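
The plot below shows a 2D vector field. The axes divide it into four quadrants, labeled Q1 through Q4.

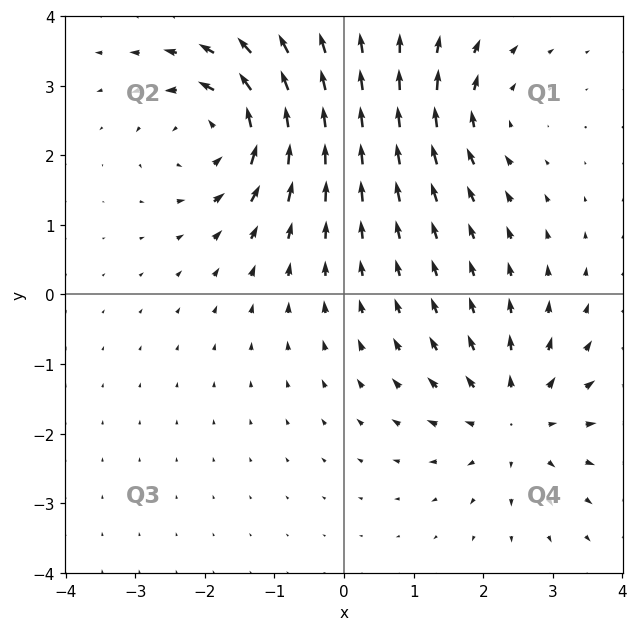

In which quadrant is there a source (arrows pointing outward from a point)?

Q4

The source sits at approximately (2.5, -1.8), which lies in quadrant Q4. The divergence there is about +4, positive as expected for a source.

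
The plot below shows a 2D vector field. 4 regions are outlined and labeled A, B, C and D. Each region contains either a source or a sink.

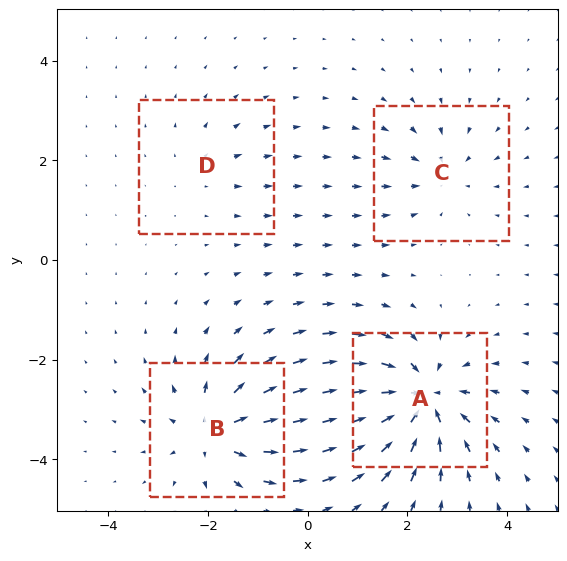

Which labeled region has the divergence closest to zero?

Divergence at each region's feature centre — A: about -8, B: about +6, C: about -4, D: about +2. Region D is closest to zero.

D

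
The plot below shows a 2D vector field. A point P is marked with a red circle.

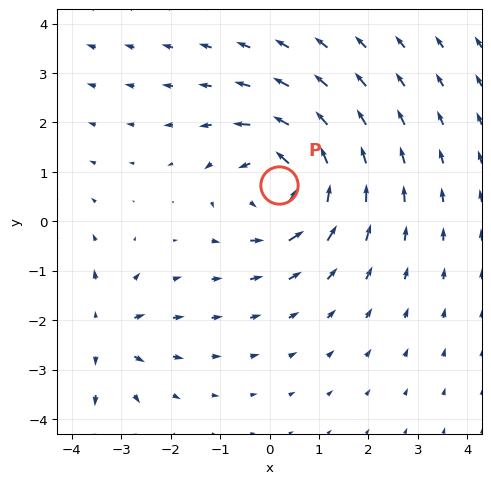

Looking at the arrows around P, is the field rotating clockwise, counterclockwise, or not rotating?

Near P at (0.2, 0.7) the arrows circulate counterclockwise. The curl (z-component) there is about +4; positive curl means counterclockwise rotation.

counterclockwise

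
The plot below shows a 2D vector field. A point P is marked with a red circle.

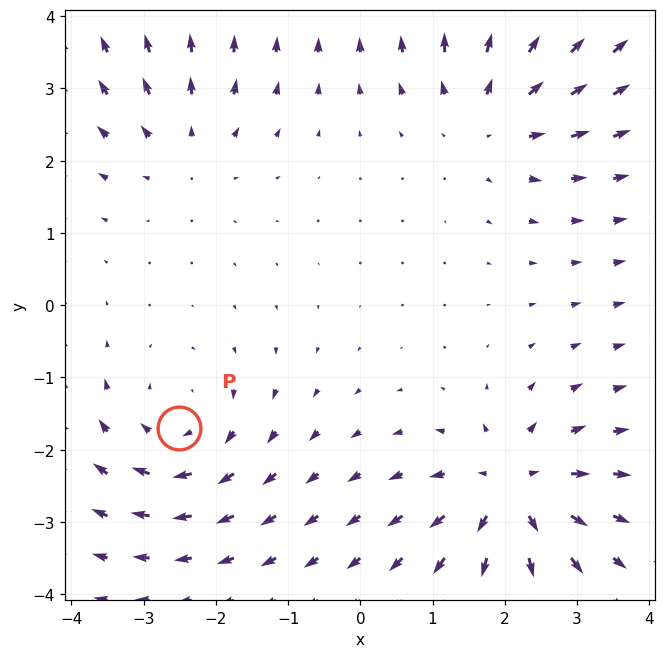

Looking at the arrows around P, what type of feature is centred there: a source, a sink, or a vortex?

vortex

At P (-2.5, -1.7) the arrows circulate clockwise. Divergence ≈0, curl about -4 — near-zero divergence with nonzero curl is a vortex.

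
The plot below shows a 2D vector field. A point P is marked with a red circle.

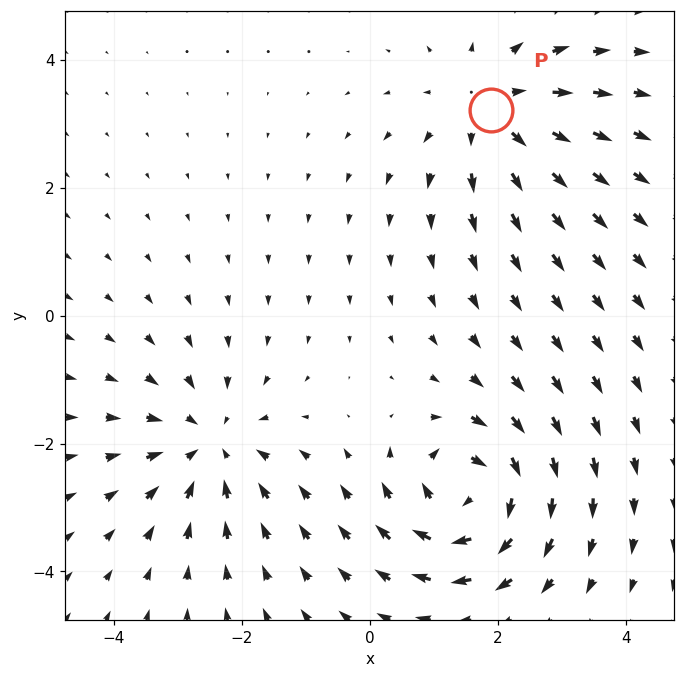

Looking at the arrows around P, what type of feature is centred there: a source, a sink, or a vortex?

At P (1.9, 3.2) the arrows spread outward. Divergence about +3, curl ≈0 — positive divergence with near-zero curl is a source.

source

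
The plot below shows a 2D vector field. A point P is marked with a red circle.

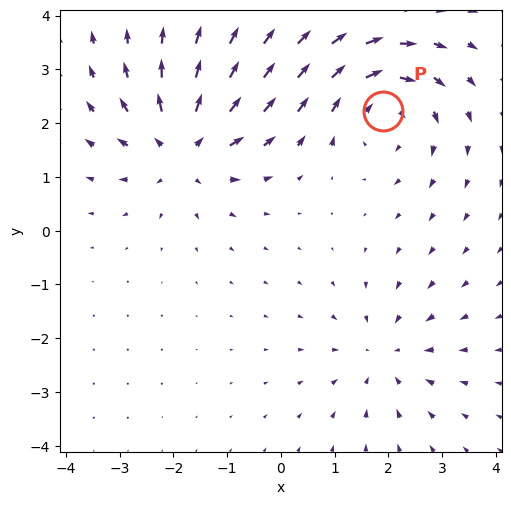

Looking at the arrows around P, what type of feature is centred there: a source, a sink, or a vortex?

vortex

At P (1.9, 2.2) the arrows circulate clockwise. Divergence ≈0, curl about -5 — near-zero divergence with nonzero curl is a vortex.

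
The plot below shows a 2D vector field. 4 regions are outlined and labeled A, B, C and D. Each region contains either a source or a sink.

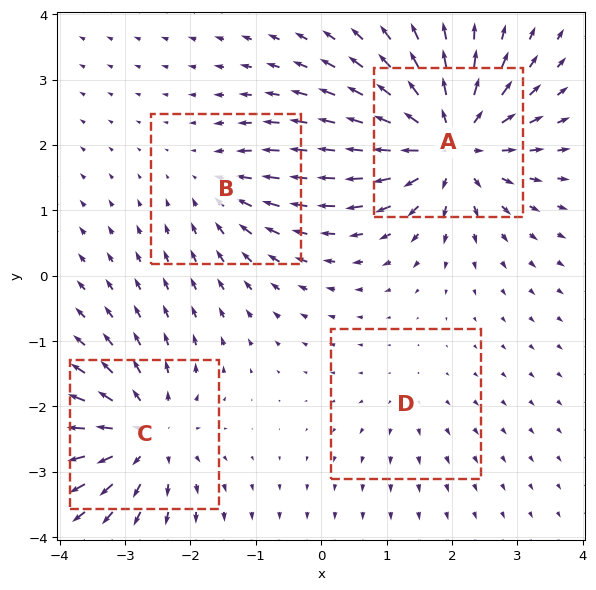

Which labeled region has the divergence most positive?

Divergence at each region's feature centre — A: about +8, B: about -3, C: about +6, D: about +2. Region A is most positive.

A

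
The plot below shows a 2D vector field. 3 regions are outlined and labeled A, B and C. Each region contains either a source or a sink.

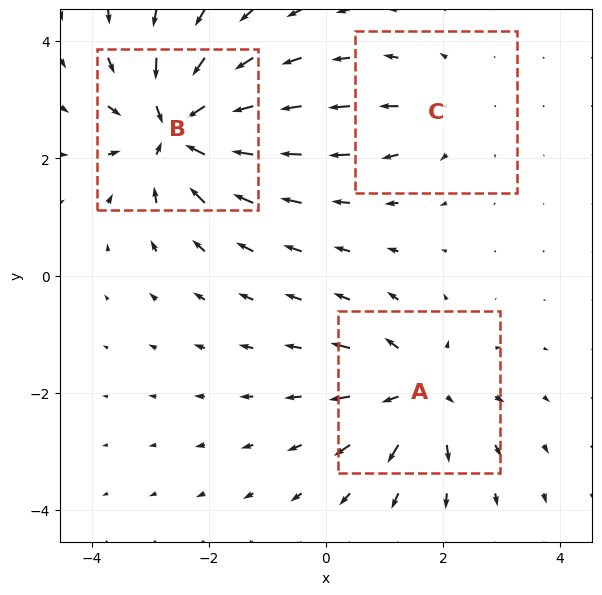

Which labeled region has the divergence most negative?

B

Divergence at each region's feature centre — A: about +4, B: about -6, C: about +2. Region B is most negative.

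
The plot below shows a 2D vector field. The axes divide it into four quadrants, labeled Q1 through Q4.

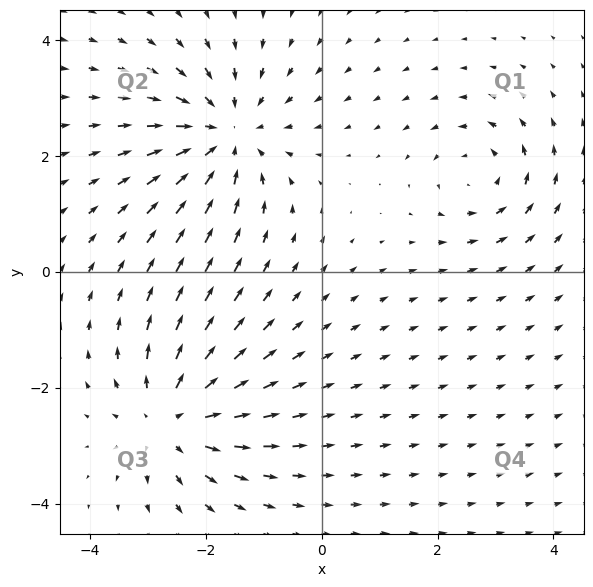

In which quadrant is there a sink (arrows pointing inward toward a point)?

The sink sits at approximately (-1.6, 2.4), which lies in quadrant Q2. The divergence there is about -4, negative as expected for a sink.

Q2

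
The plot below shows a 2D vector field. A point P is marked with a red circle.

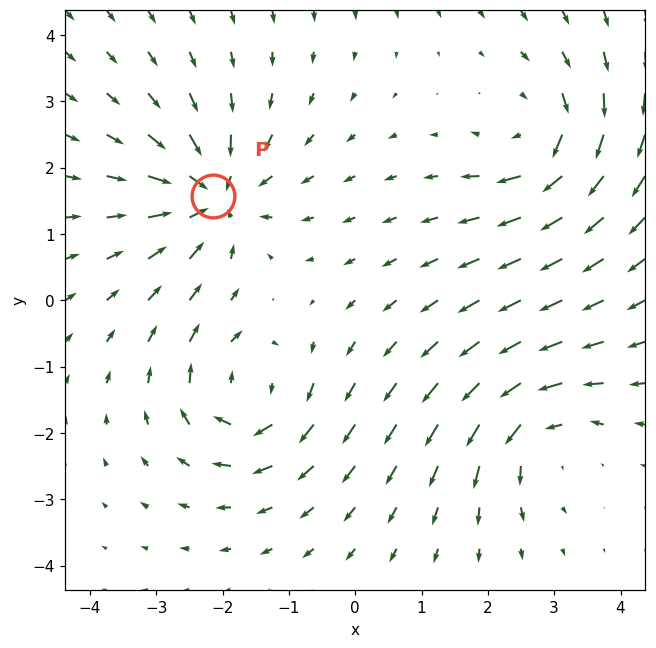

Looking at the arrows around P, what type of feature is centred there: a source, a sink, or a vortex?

At P (-2.1, 1.6) the arrows converge inward. Divergence about -5, curl ≈0 — negative divergence with near-zero curl is a sink.

sink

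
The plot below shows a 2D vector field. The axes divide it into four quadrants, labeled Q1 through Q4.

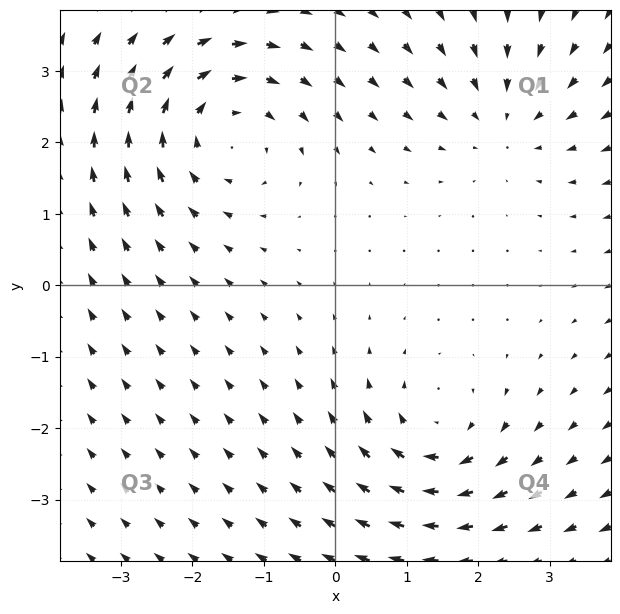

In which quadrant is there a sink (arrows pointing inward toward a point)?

Q1

The sink sits at approximately (2.4, 2.3), which lies in quadrant Q1. The divergence there is about -3, negative as expected for a sink.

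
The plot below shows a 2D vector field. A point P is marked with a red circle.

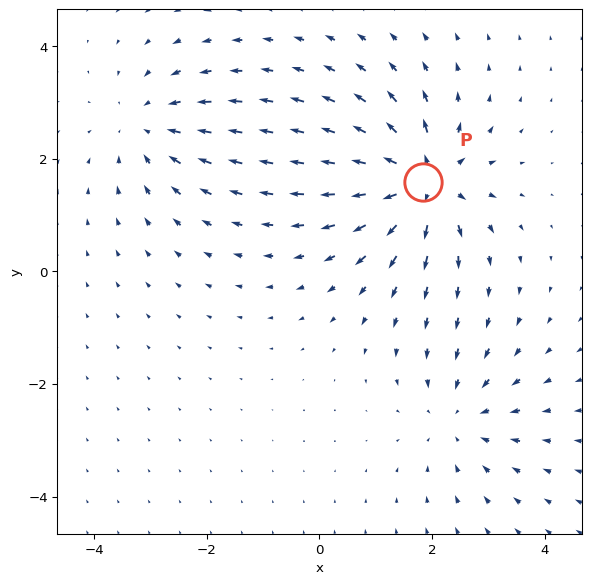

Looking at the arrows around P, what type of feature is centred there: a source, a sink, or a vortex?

At P (1.8, 1.6) the arrows spread outward. Divergence about +5, curl ≈0 — positive divergence with near-zero curl is a source.

source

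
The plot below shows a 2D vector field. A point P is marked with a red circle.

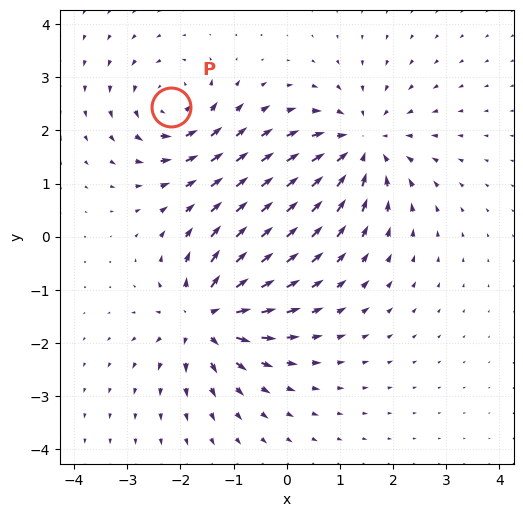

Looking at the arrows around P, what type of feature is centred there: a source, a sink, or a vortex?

At P (-2.2, 2.4) the arrows circulate counterclockwise. Divergence ≈0, curl about +5 — near-zero divergence with nonzero curl is a vortex.

vortex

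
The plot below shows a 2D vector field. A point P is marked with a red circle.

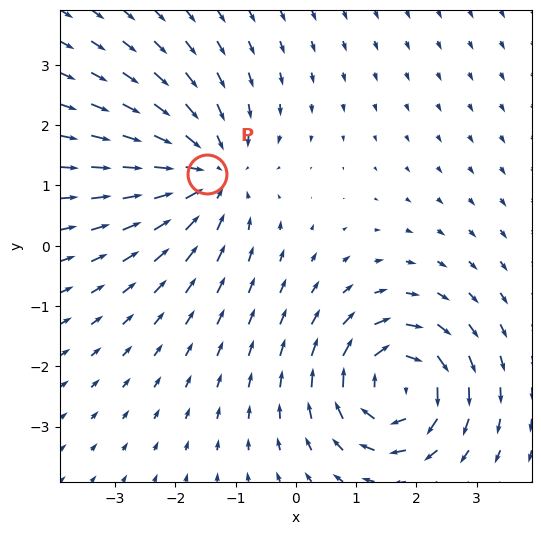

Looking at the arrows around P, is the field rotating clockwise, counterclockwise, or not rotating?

Near P at (-1.5, 1.2) the arrows show no circulation. The curl there is ≈0.

not rotating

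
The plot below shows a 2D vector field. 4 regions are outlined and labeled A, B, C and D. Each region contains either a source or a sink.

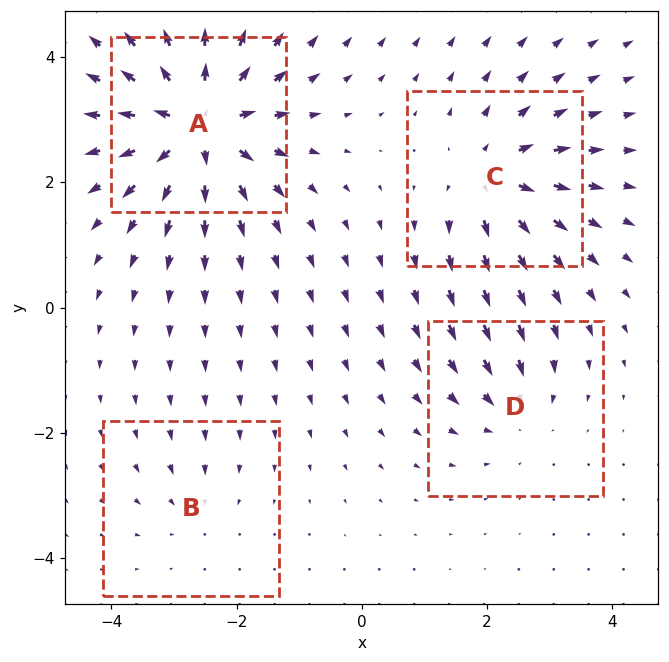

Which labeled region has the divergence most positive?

A

Divergence at each region's feature centre — A: about +9, B: about -2, C: about +6, D: about -4. Region A is most positive.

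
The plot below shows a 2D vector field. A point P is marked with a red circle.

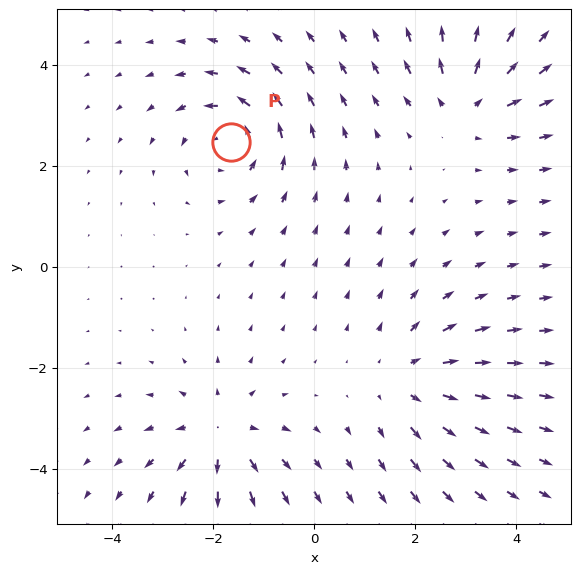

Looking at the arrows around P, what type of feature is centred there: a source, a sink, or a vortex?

At P (-1.6, 2.5) the arrows circulate counterclockwise. Divergence ≈0, curl about +6 — near-zero divergence with nonzero curl is a vortex.

vortex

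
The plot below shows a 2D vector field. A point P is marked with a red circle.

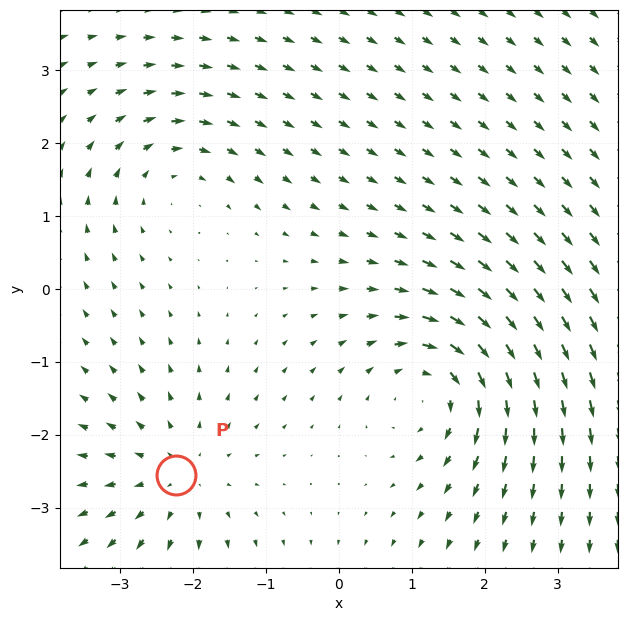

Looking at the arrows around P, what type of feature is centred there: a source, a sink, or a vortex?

At P (-2.2, -2.6) the arrows spread outward. Divergence about +3, curl ≈0 — positive divergence with near-zero curl is a source.

source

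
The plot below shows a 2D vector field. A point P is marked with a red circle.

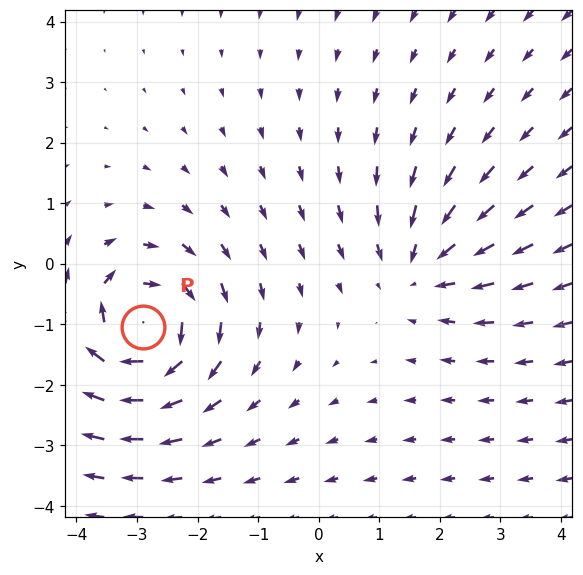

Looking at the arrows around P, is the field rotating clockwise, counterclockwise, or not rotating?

clockwise

Near P at (-2.9, -1.0) the arrows circulate clockwise. The curl (z-component) there is about -5; negative curl means clockwise rotation.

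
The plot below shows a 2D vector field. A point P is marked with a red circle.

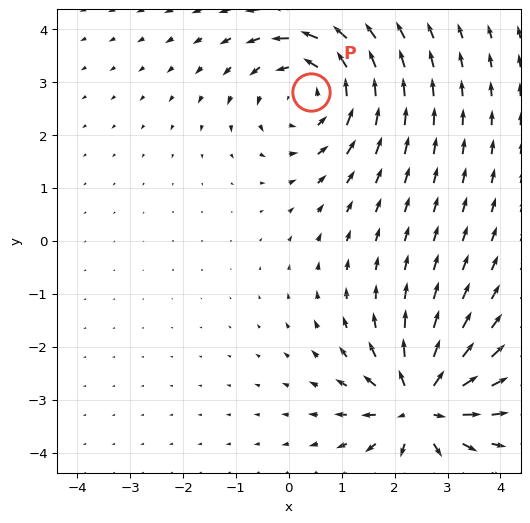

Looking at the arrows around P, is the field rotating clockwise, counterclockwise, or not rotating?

Near P at (0.4, 2.8) the arrows circulate counterclockwise. The curl (z-component) there is about +4; positive curl means counterclockwise rotation.

counterclockwise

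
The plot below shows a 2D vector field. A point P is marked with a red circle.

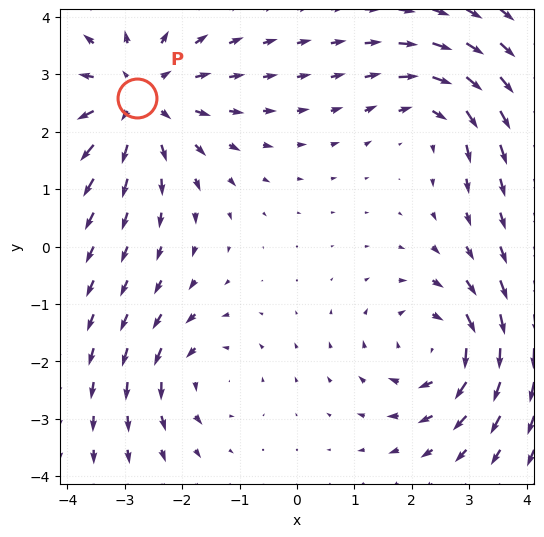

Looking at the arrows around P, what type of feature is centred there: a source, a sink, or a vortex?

At P (-2.8, 2.6) the arrows spread outward. Divergence about +4, curl ≈0 — positive divergence with near-zero curl is a source.

source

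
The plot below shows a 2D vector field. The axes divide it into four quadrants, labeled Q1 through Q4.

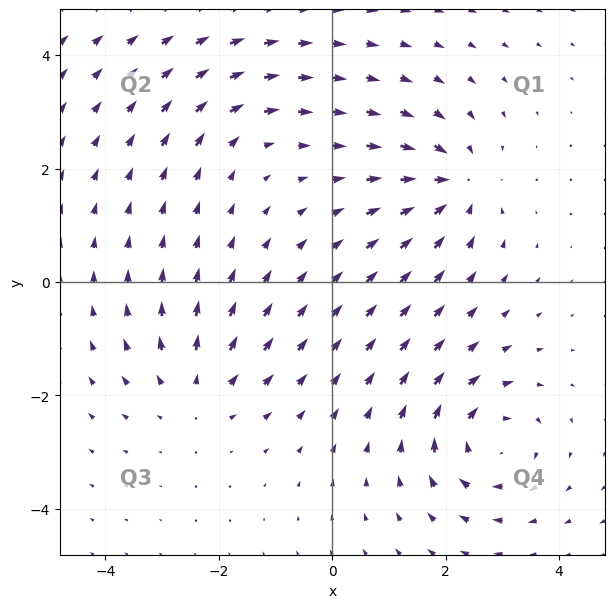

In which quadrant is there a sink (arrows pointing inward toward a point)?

Q1

The sink sits at approximately (2.2, 1.7), which lies in quadrant Q1. The divergence there is about -6, negative as expected for a sink.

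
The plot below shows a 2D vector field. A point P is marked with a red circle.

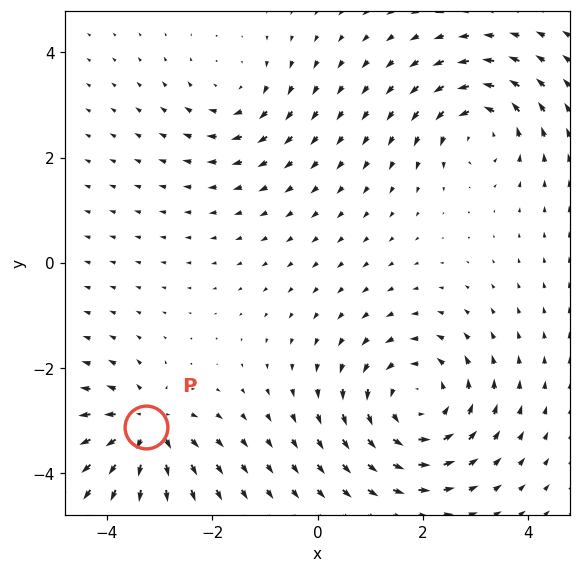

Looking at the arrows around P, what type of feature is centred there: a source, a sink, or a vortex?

source

At P (-3.3, -3.1) the arrows spread outward. Divergence about +5, curl ≈0 — positive divergence with near-zero curl is a source.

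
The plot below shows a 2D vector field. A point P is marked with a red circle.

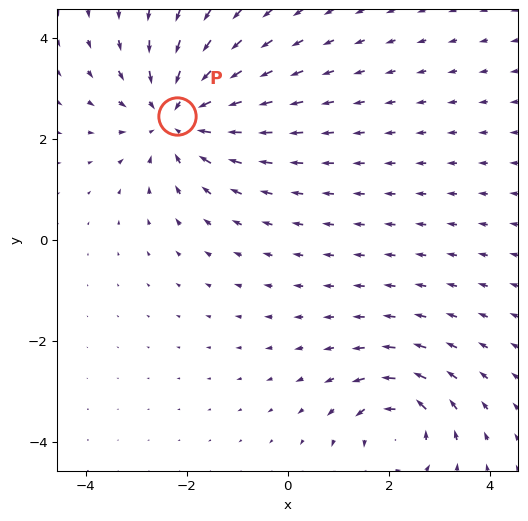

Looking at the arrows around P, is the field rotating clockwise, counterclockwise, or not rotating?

not rotating

Near P at (-2.2, 2.4) the arrows show no circulation. The curl there is ≈0.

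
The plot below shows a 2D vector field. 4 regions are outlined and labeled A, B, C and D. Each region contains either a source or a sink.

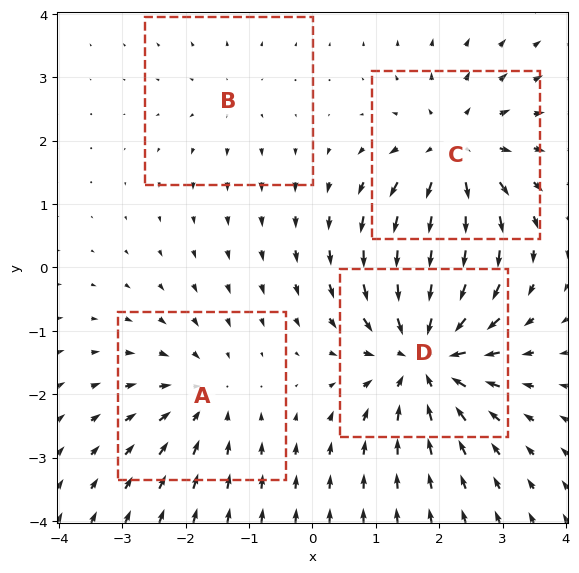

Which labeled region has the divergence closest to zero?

Divergence at each region's feature centre — A: about -4, B: about +2, C: about +5, D: about -7. Region B is closest to zero.

B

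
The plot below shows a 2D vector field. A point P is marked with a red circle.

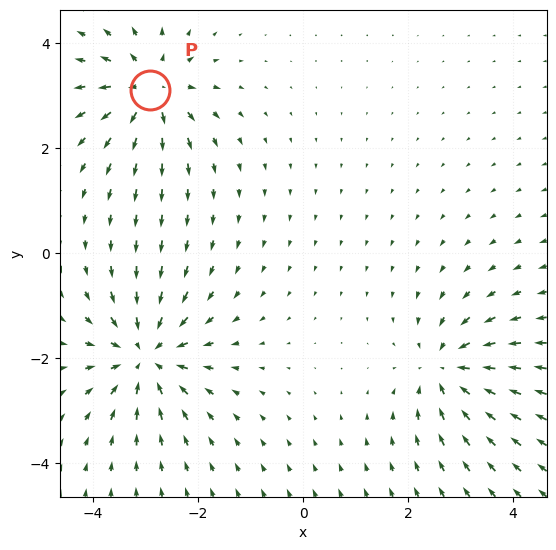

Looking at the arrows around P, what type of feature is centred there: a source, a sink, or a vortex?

At P (-2.9, 3.1) the arrows spread outward. Divergence about +5, curl ≈0 — positive divergence with near-zero curl is a source.

source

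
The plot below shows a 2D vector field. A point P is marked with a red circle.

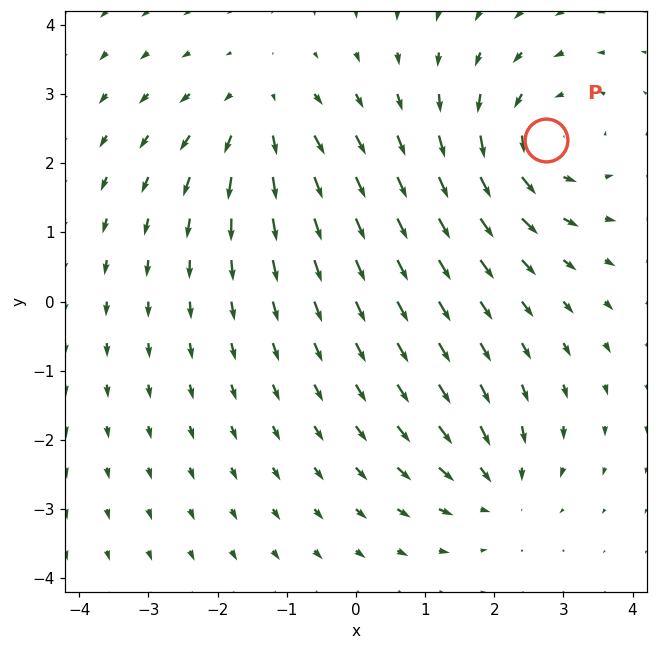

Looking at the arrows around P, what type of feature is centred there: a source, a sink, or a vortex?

At P (2.8, 2.3) the arrows circulate counterclockwise. Divergence ≈0, curl about +4 — near-zero divergence with nonzero curl is a vortex.

vortex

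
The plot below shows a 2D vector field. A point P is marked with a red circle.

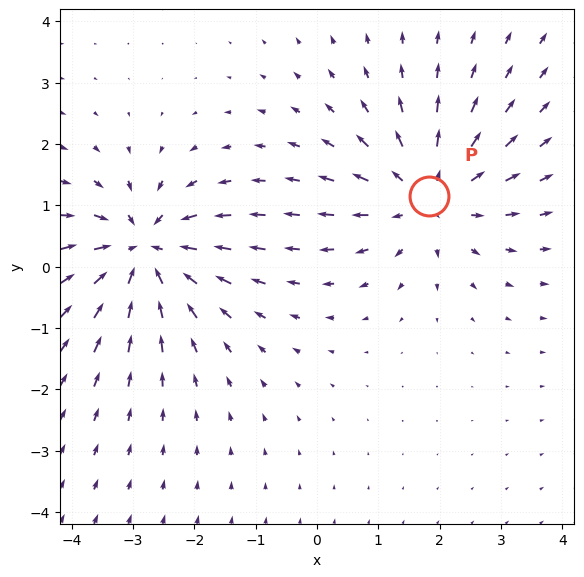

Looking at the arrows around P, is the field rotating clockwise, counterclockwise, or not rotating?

Near P at (1.8, 1.1) the arrows show no circulation. The curl there is ≈0.

not rotating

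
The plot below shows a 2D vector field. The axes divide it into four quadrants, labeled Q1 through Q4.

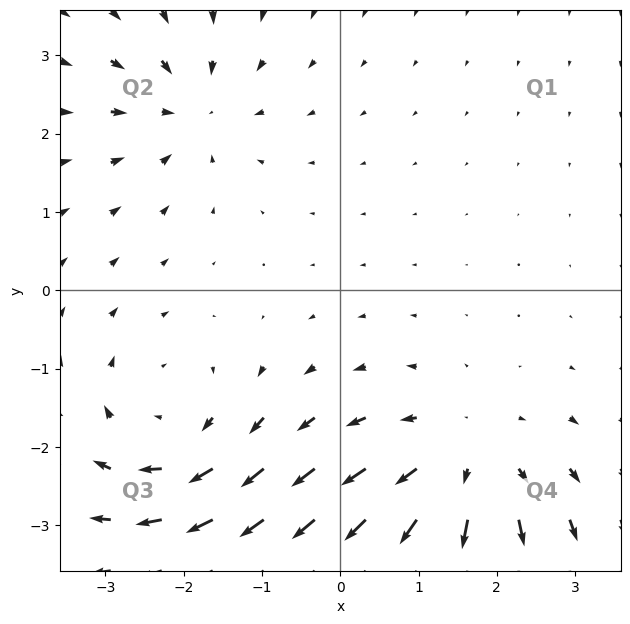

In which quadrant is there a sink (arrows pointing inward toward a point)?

The sink sits at approximately (-1.9, 2.3), which lies in quadrant Q2. The divergence there is about -4, negative as expected for a sink.

Q2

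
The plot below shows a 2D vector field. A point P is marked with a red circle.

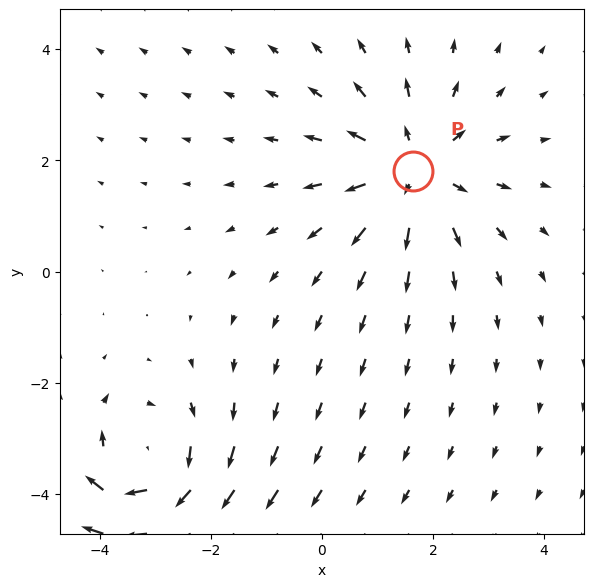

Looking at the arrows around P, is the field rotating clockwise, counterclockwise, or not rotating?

not rotating

Near P at (1.6, 1.8) the arrows show no circulation. The curl there is ≈0.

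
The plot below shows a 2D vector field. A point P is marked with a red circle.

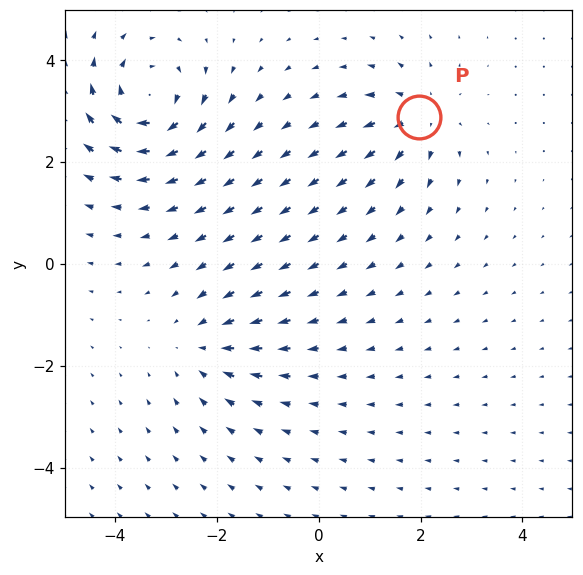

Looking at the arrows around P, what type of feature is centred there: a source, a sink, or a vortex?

source

At P (2.0, 2.9) the arrows spread outward. Divergence about +4, curl ≈0 — positive divergence with near-zero curl is a source.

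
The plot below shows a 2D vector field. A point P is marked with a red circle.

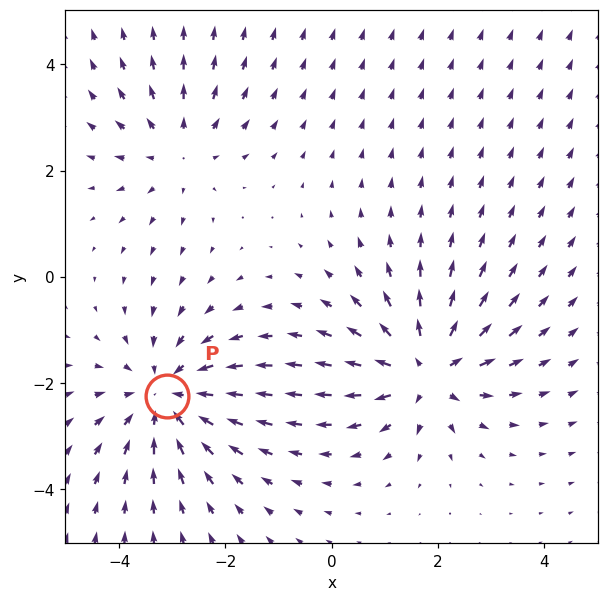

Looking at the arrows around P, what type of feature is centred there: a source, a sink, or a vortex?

At P (-3.1, -2.3) the arrows converge inward. Divergence about -4, curl ≈0 — negative divergence with near-zero curl is a sink.

sink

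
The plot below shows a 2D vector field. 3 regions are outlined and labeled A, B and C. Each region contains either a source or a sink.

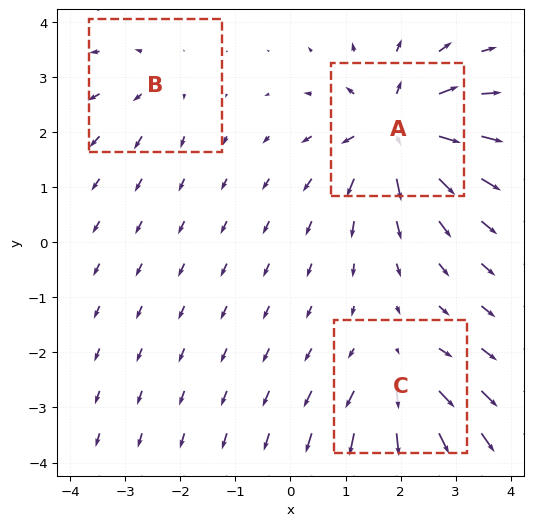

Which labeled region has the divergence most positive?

A

Divergence at each region's feature centre — A: about +6, B: about +2, C: about +4. Region A is most positive.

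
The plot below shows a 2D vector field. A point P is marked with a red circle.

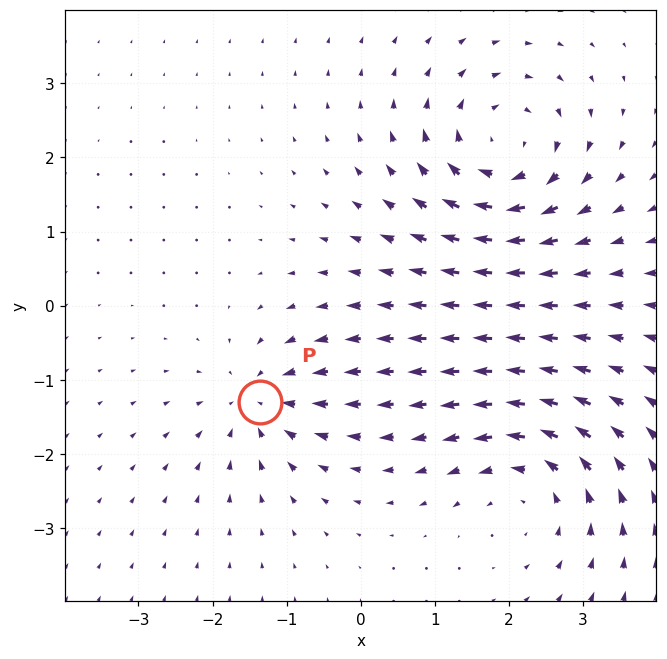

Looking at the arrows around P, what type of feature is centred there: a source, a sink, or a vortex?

sink

At P (-1.4, -1.3) the arrows converge inward. Divergence about -4, curl ≈0 — negative divergence with near-zero curl is a sink.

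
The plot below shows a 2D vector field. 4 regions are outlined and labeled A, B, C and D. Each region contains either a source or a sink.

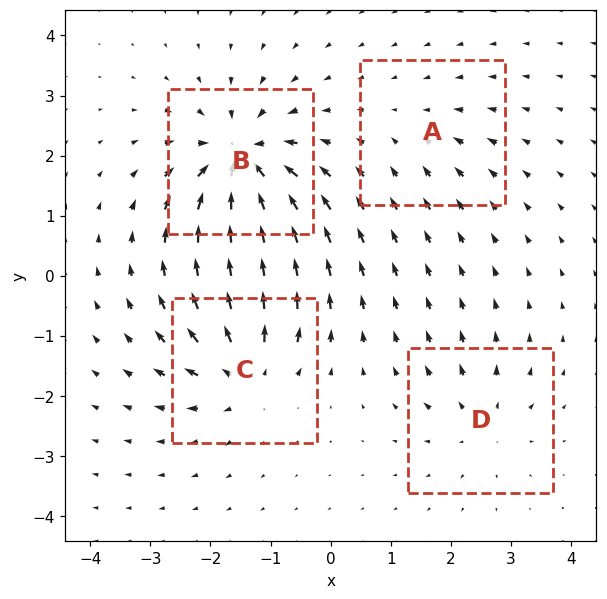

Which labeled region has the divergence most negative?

Divergence at each region's feature centre — A: about -2, B: about -8, C: about +6, D: about +4. Region B is most negative.

B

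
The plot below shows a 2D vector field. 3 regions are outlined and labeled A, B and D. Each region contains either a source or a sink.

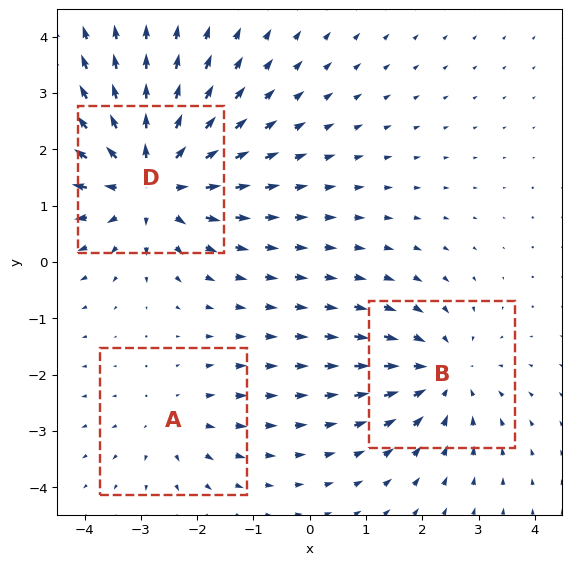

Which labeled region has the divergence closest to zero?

A

Divergence at each region's feature centre — A: about +2, B: about -3, D: about +4. Region A is closest to zero.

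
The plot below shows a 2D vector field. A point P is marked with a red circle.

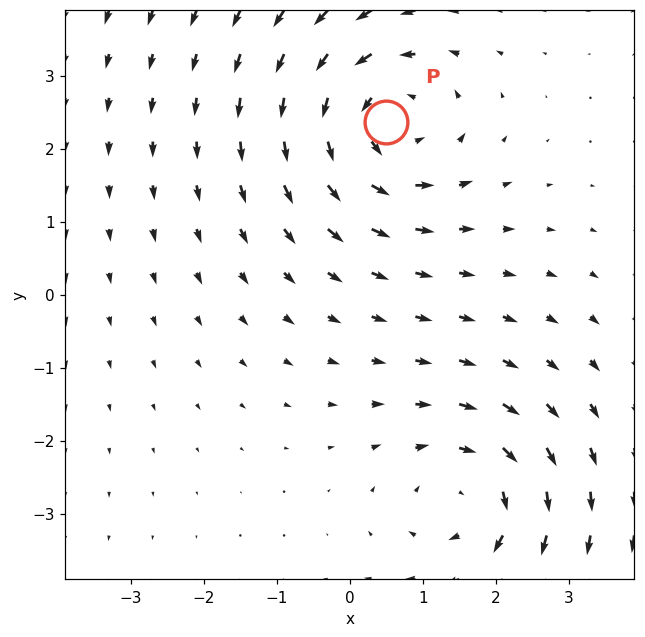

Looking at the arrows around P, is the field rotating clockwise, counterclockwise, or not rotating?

counterclockwise

Near P at (0.5, 2.4) the arrows circulate counterclockwise. The curl (z-component) there is about +4; positive curl means counterclockwise rotation.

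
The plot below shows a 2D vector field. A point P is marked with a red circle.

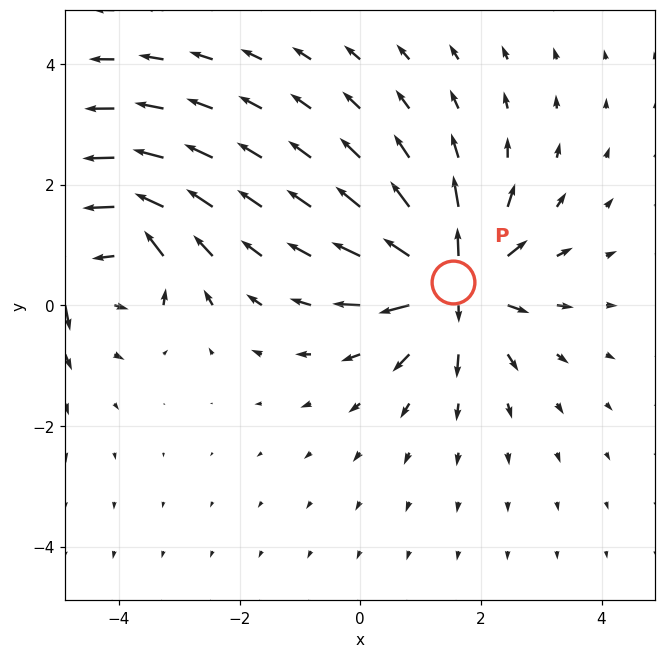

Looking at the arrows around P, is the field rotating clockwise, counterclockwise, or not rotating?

not rotating

Near P at (1.5, 0.4) the arrows show no circulation. The curl there is ≈0.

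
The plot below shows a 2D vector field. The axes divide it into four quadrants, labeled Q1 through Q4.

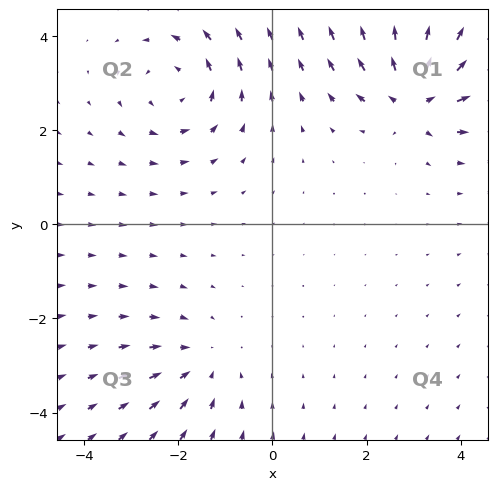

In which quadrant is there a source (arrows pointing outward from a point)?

The source sits at approximately (3.0, 2.7), which lies in quadrant Q1. The divergence there is about +6, positive as expected for a source.

Q1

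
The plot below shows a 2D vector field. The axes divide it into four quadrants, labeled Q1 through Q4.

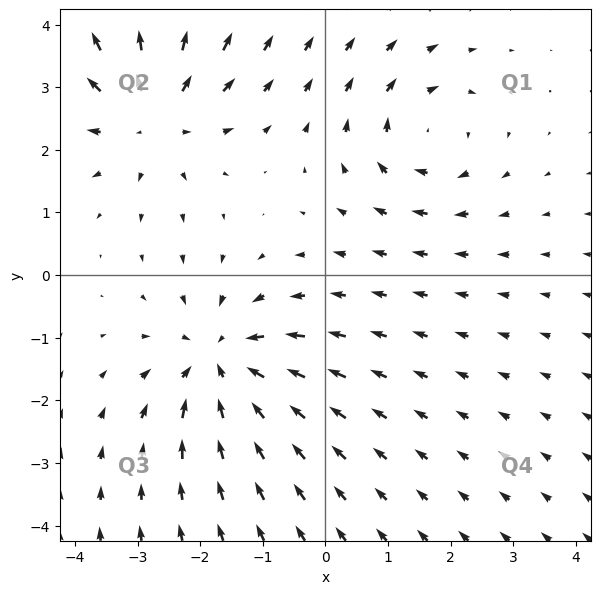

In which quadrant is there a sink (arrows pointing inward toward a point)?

The sink sits at approximately (-1.7, -1.4), which lies in quadrant Q3. The divergence there is about -4, negative as expected for a sink.

Q3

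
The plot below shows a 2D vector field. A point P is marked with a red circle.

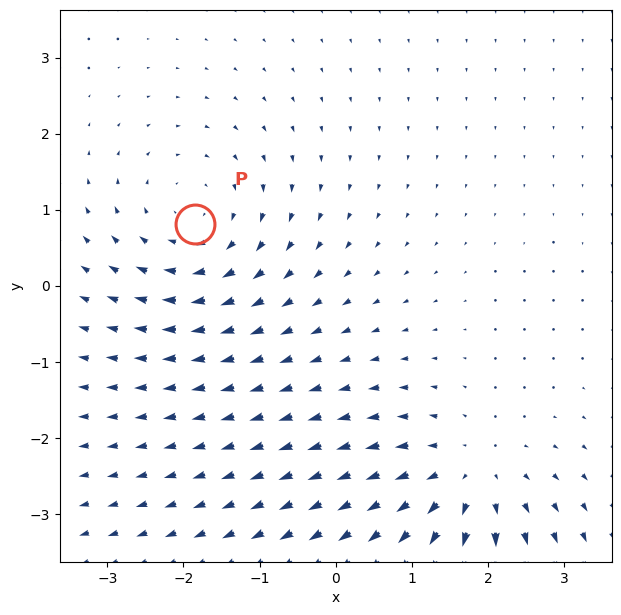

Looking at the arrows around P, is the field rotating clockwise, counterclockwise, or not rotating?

clockwise

Near P at (-1.8, 0.8) the arrows circulate clockwise. The curl (z-component) there is about -4; negative curl means clockwise rotation.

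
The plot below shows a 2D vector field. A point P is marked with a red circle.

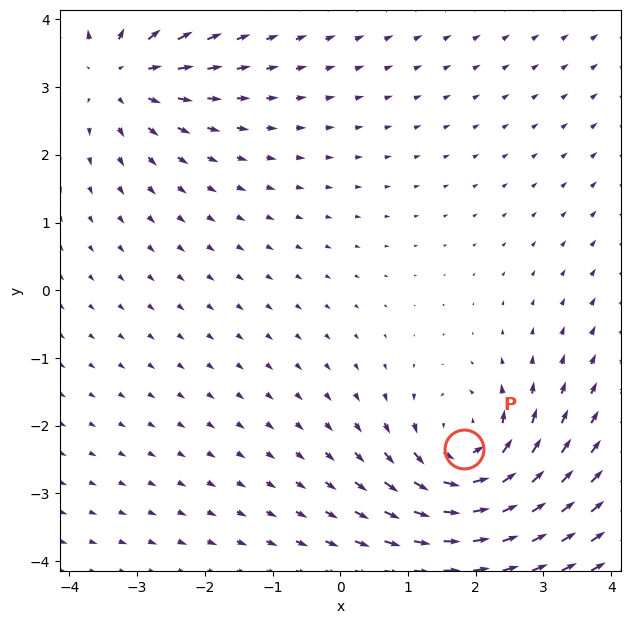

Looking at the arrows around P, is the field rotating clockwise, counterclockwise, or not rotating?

counterclockwise

Near P at (1.8, -2.3) the arrows circulate counterclockwise. The curl (z-component) there is about +5; positive curl means counterclockwise rotation.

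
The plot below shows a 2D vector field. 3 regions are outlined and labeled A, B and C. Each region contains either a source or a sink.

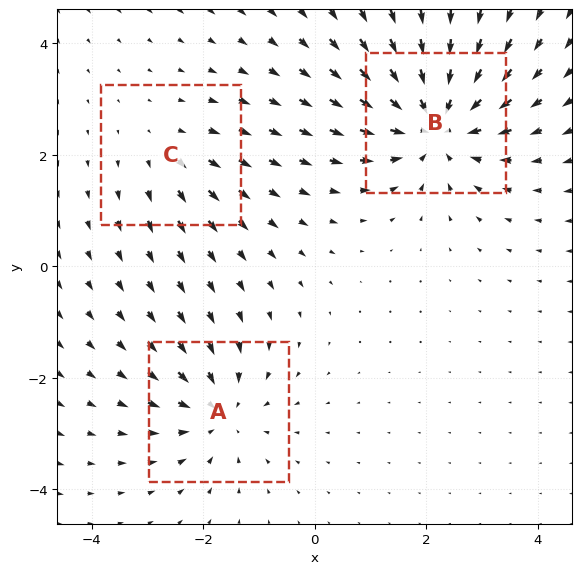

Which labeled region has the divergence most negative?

Divergence at each region's feature centre — A: about -3, B: about -5, C: about +2. Region B is most negative.

B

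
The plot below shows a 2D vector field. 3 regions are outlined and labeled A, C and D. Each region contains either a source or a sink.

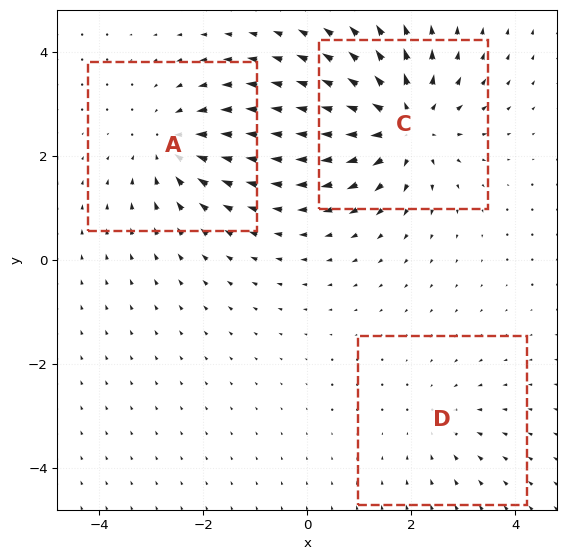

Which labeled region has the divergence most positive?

Divergence at each region's feature centre — A: about -3, C: about +5, D: about -2. Region C is most positive.

C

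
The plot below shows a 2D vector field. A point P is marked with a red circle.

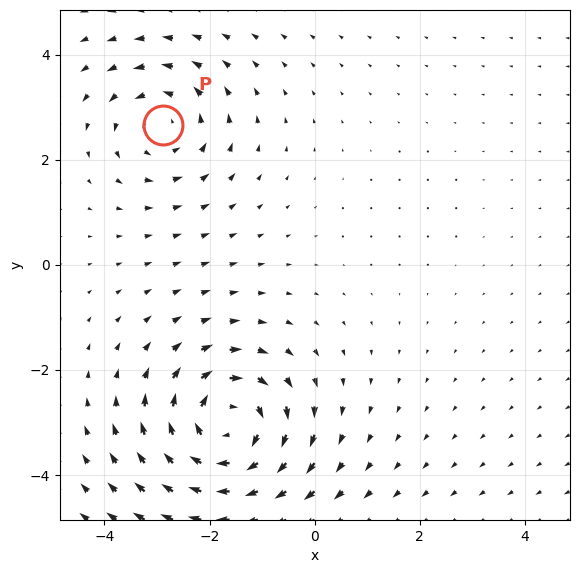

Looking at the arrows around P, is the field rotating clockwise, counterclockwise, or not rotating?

counterclockwise

Near P at (-2.9, 2.7) the arrows circulate counterclockwise. The curl (z-component) there is about +3; positive curl means counterclockwise rotation.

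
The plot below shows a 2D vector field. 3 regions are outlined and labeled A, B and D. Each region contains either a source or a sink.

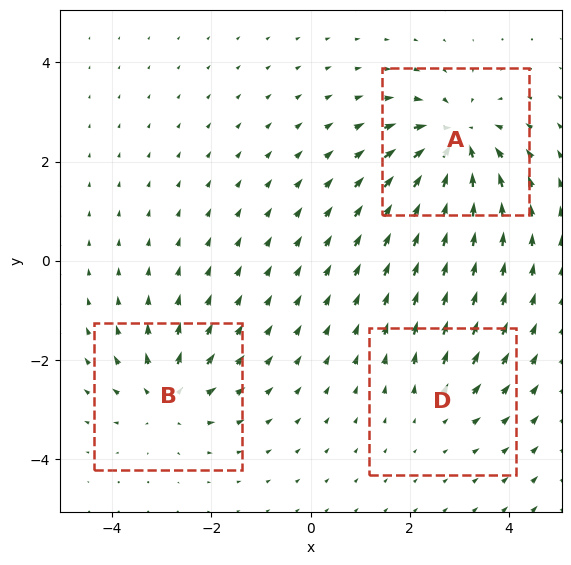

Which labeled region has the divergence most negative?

Divergence at each region's feature centre — A: about -6, B: about +4, D: about +2. Region A is most negative.

A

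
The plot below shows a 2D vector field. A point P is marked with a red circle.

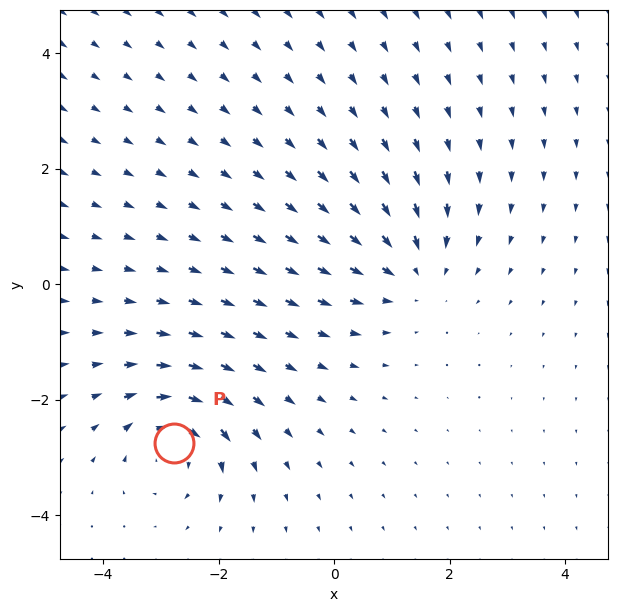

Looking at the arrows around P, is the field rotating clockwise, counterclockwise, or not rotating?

clockwise

Near P at (-2.8, -2.8) the arrows circulate clockwise. The curl (z-component) there is about -4; negative curl means clockwise rotation.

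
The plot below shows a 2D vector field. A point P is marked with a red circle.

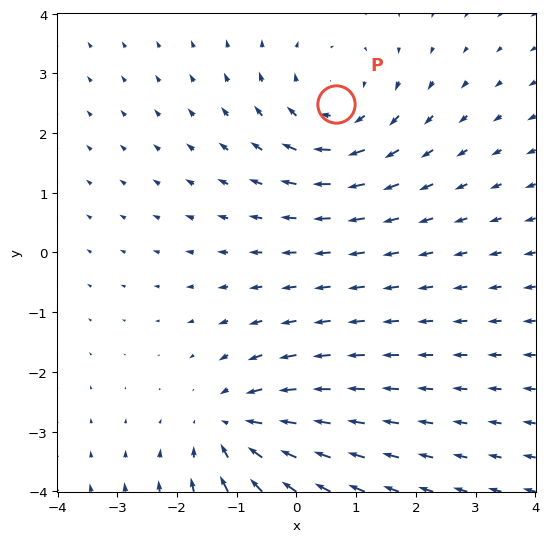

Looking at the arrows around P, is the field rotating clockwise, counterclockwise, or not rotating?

clockwise

Near P at (0.7, 2.5) the arrows circulate clockwise. The curl (z-component) there is about -3; negative curl means clockwise rotation.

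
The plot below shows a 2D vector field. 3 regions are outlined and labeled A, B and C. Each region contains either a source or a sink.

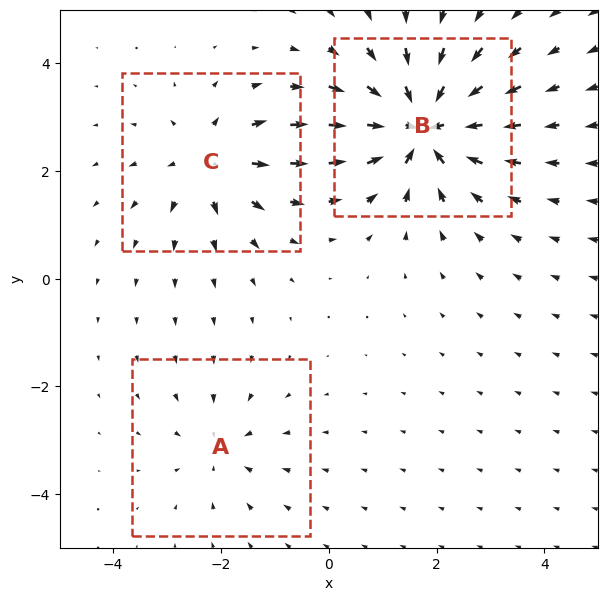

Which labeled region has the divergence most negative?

B

Divergence at each region's feature centre — A: about -2, B: about -6, C: about +3. Region B is most negative.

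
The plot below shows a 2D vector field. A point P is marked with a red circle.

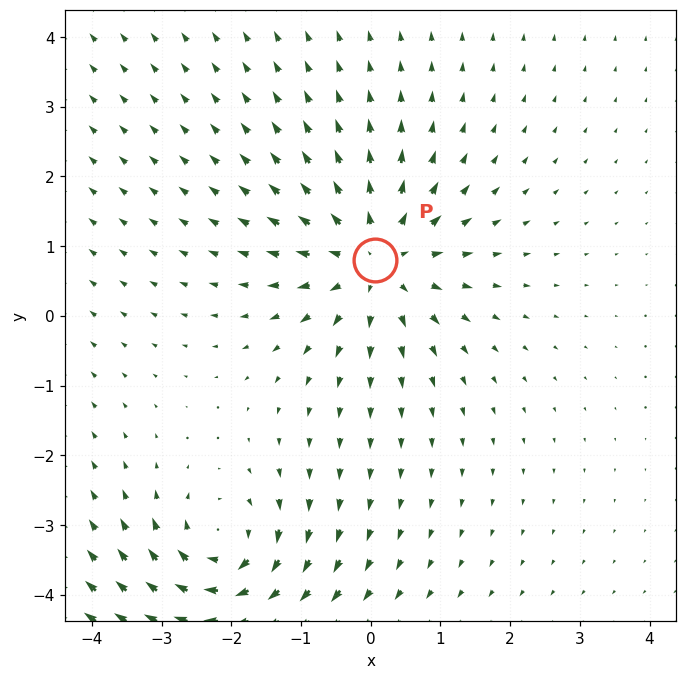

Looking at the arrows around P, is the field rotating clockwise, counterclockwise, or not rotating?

not rotating

Near P at (0.1, 0.8) the arrows show no circulation. The curl there is ≈0.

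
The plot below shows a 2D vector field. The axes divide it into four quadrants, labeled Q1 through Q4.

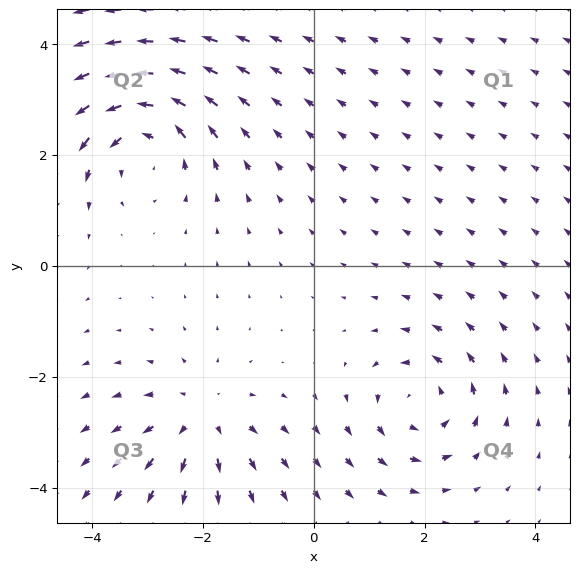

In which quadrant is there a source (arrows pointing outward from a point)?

Q3

The source sits at approximately (-2.0, -2.8), which lies in quadrant Q3. The divergence there is about +3, positive as expected for a source.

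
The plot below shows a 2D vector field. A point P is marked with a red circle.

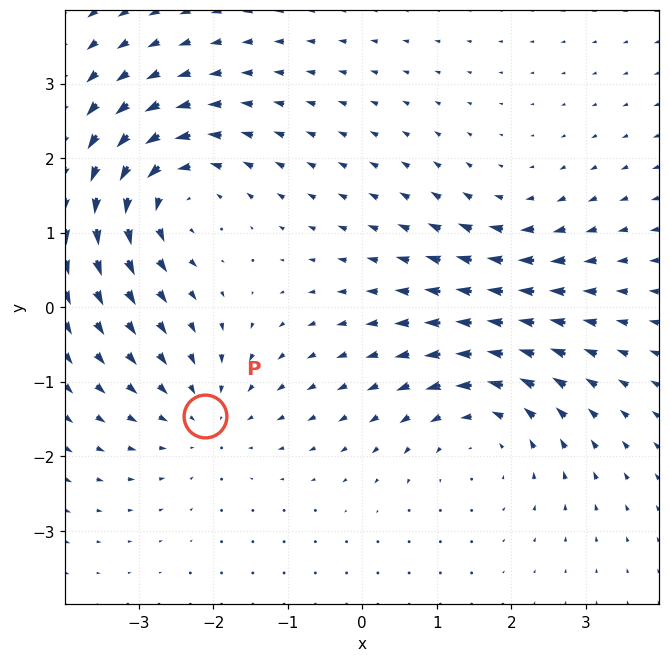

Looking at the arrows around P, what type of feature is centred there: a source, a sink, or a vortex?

sink

At P (-2.1, -1.5) the arrows converge inward. Divergence about -3, curl ≈0 — negative divergence with near-zero curl is a sink.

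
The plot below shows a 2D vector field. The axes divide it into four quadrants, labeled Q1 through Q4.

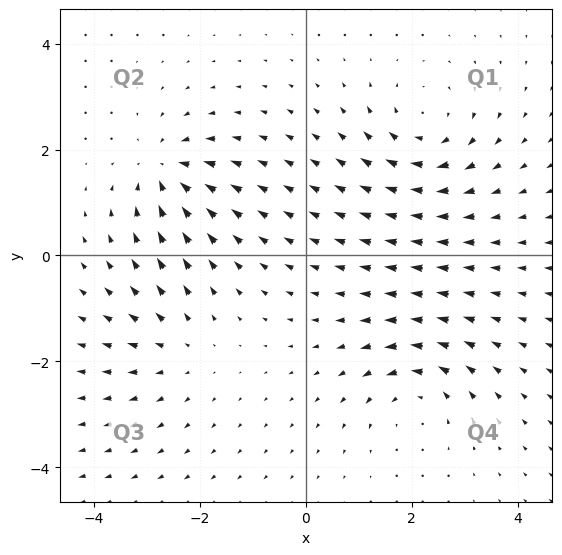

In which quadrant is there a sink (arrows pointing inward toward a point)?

The sink sits at approximately (-2.7, 1.6), which lies in quadrant Q2. The divergence there is about -6, negative as expected for a sink.

Q2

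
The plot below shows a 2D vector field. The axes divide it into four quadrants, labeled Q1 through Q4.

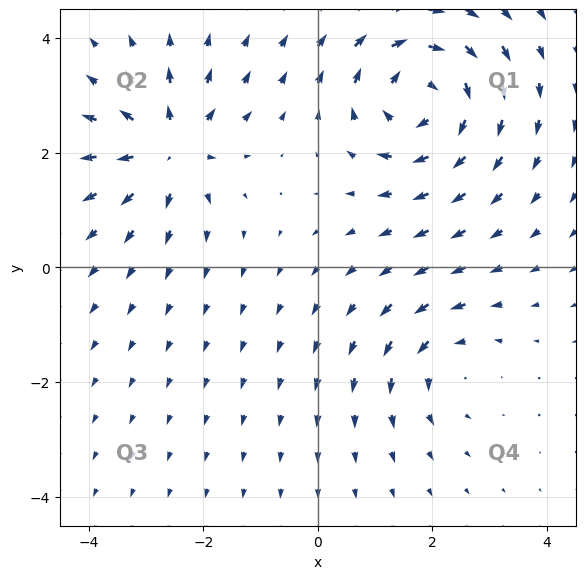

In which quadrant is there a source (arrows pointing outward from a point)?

The source sits at approximately (-2.6, 2.1), which lies in quadrant Q2. The divergence there is about +5, positive as expected for a source.

Q2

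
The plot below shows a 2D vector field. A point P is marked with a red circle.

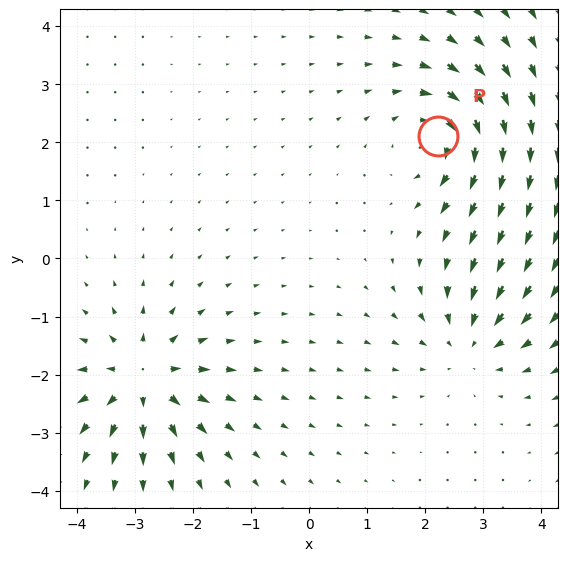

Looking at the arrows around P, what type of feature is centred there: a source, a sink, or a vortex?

At P (2.2, 2.1) the arrows circulate clockwise. Divergence ≈0, curl about -7 — near-zero divergence with nonzero curl is a vortex.

vortex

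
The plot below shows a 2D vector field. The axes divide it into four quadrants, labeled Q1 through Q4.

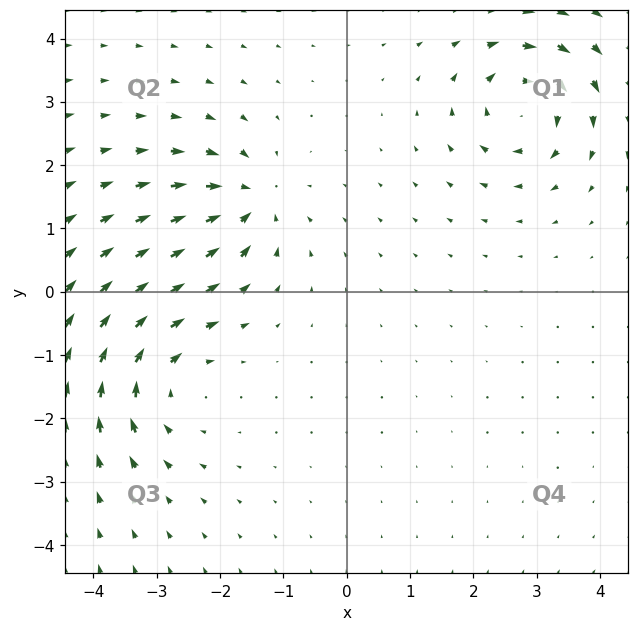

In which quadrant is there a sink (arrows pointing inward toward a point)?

Q2

The sink sits at approximately (-1.5, 1.4), which lies in quadrant Q2. The divergence there is about -4, negative as expected for a sink.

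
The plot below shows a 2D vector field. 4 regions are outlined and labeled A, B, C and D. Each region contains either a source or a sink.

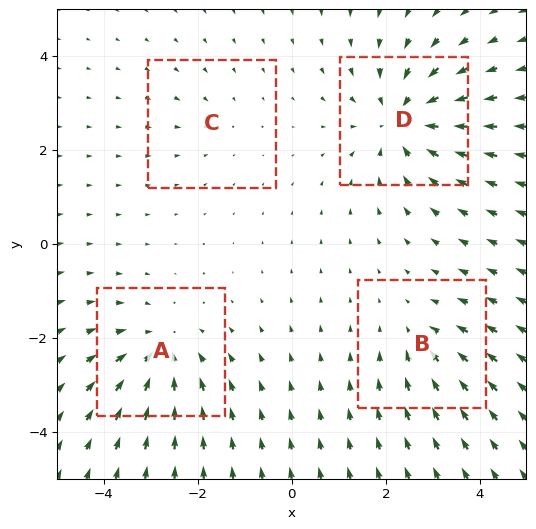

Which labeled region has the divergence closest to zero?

C

Divergence at each region's feature centre — A: about -5, B: about -3, C: about -2, D: about -6. Region C is closest to zero.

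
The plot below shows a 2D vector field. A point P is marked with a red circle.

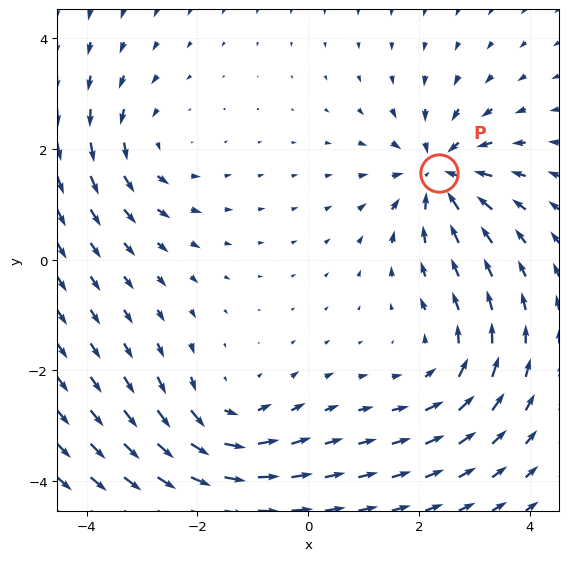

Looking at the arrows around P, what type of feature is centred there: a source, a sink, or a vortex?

At P (2.4, 1.6) the arrows converge inward. Divergence about -5, curl ≈0 — negative divergence with near-zero curl is a sink.

sink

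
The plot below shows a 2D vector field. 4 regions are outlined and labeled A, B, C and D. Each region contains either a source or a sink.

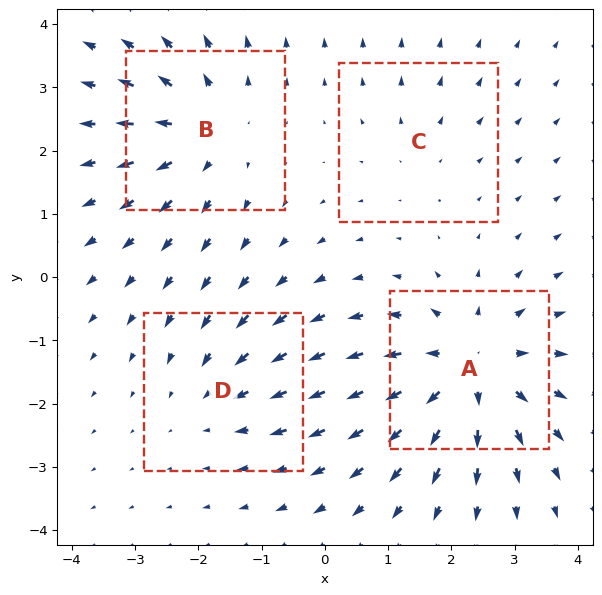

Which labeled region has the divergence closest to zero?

C

Divergence at each region's feature centre — A: about +7, B: about +5, C: about +2, D: about -3. Region C is closest to zero.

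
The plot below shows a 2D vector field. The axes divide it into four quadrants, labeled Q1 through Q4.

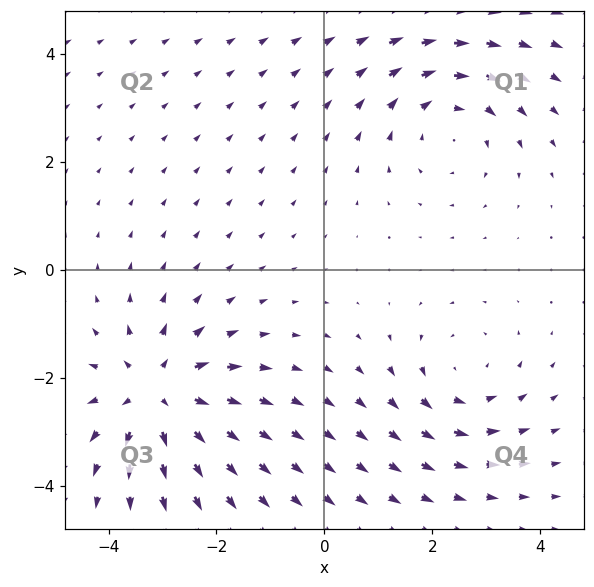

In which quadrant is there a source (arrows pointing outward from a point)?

Q3

The source sits at approximately (-3.1, -2.3), which lies in quadrant Q3. The divergence there is about +5, positive as expected for a source.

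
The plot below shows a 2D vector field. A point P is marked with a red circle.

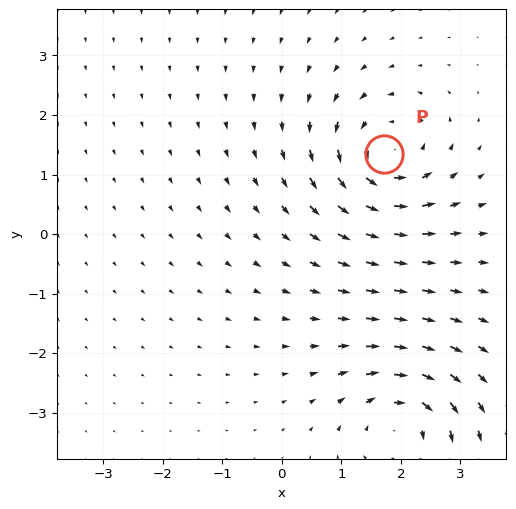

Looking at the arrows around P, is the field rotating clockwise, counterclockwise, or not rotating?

counterclockwise

Near P at (1.7, 1.3) the arrows circulate counterclockwise. The curl (z-component) there is about +6; positive curl means counterclockwise rotation.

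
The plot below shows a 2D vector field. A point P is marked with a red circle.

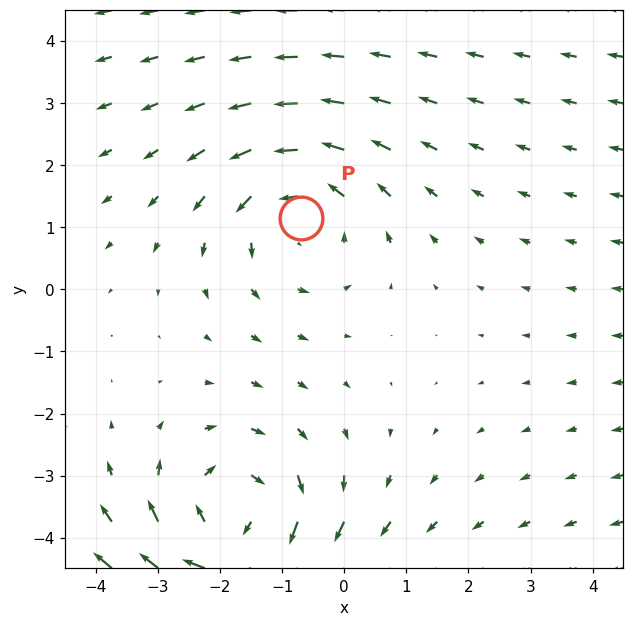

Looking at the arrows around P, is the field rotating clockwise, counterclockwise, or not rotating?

Near P at (-0.7, 1.1) the arrows circulate counterclockwise. The curl (z-component) there is about +2; positive curl means counterclockwise rotation.

counterclockwise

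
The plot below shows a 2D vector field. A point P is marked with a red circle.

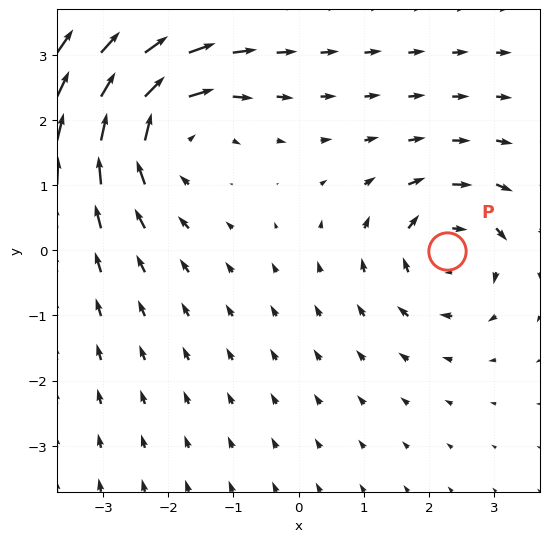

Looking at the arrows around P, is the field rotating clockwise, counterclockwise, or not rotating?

clockwise

Near P at (2.3, -0.0) the arrows circulate clockwise. The curl (z-component) there is about -4; negative curl means clockwise rotation.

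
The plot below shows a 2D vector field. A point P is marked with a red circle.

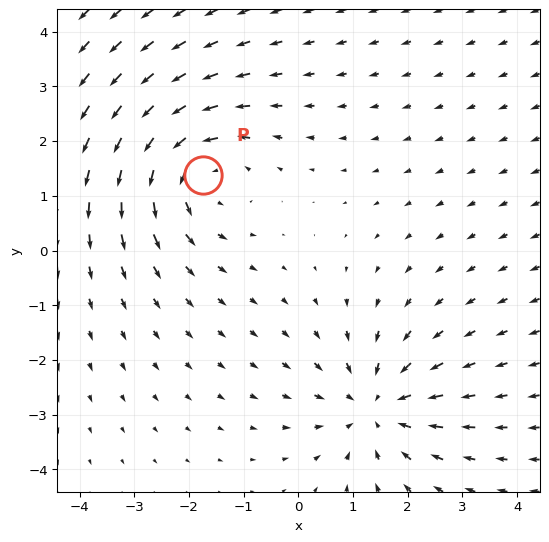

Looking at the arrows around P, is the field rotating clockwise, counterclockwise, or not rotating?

Near P at (-1.7, 1.4) the arrows circulate counterclockwise. The curl (z-component) there is about +3; positive curl means counterclockwise rotation.

counterclockwise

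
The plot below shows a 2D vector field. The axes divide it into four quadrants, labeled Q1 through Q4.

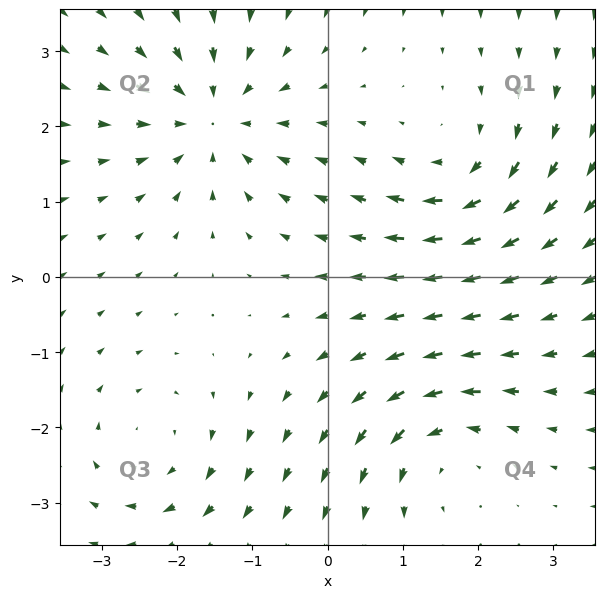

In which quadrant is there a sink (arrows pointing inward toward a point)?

The sink sits at approximately (-1.5, 2.1), which lies in quadrant Q2. The divergence there is about -5, negative as expected for a sink.

Q2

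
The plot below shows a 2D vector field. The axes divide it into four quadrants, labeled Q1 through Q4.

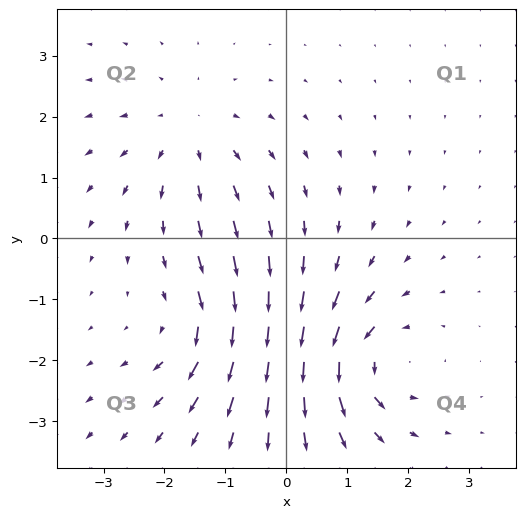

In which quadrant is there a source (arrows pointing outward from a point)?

Q2

The source sits at approximately (-1.6, 1.7), which lies in quadrant Q2. The divergence there is about +4, positive as expected for a source.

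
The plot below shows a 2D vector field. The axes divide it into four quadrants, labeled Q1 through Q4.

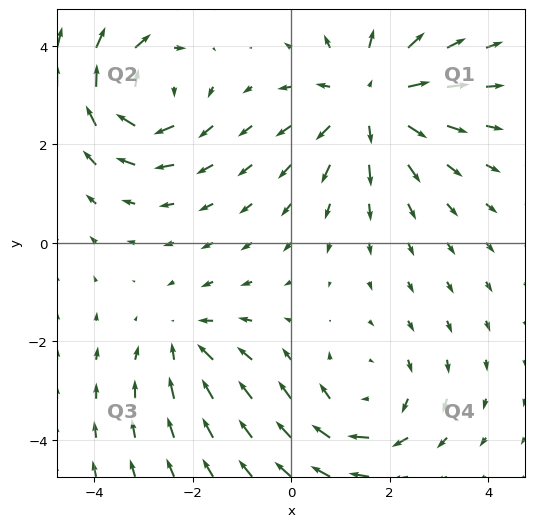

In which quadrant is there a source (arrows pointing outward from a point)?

The source sits at approximately (1.6, 2.9), which lies in quadrant Q1. The divergence there is about +4, positive as expected for a source.

Q1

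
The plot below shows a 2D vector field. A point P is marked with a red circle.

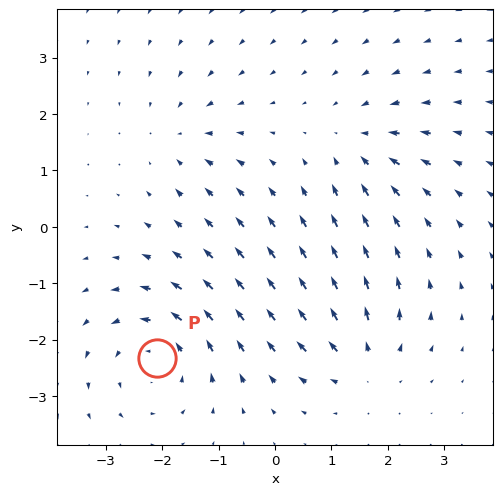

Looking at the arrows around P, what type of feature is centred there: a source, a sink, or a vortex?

At P (-2.1, -2.3) the arrows circulate counterclockwise. Divergence ≈0, curl about +4 — near-zero divergence with nonzero curl is a vortex.

vortex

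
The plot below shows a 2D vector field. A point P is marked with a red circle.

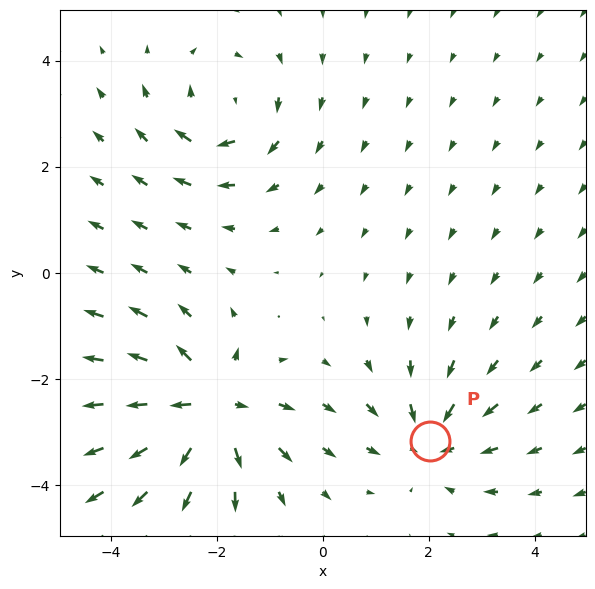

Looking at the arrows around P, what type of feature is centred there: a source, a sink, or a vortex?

sink

At P (2.0, -3.2) the arrows converge inward. Divergence about -3, curl ≈0 — negative divergence with near-zero curl is a sink.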